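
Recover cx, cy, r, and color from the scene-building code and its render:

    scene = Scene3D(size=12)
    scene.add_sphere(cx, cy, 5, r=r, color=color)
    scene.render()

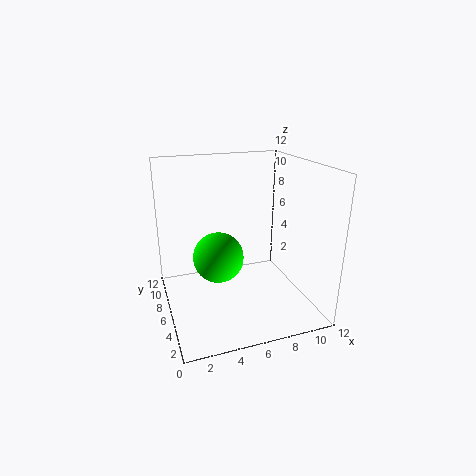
cx = 4; cy = 5; r = 2; color = 'lime'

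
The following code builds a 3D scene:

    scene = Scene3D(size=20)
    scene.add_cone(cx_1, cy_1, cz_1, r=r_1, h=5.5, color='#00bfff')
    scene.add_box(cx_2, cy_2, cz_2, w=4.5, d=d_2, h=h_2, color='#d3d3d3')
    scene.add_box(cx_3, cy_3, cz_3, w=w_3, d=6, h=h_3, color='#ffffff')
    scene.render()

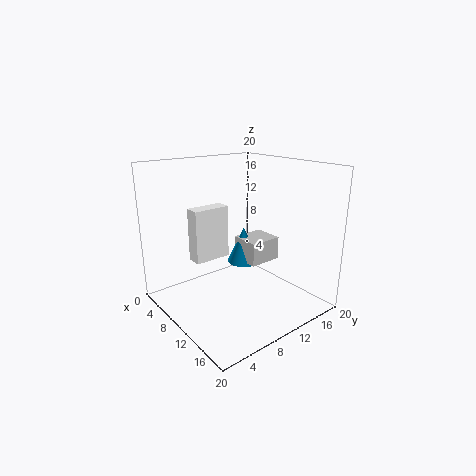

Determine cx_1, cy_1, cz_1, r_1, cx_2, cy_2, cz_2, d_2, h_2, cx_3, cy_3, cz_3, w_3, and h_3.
cx_1 = 7, cy_1 = 13.5, cz_1 = 4.5, r_1 = 2.5, cx_2 = 6, cy_2 = 12.5, cz_2 = 5, d_2 = 5, h_2 = 3.5, cx_3 = 0.5, cy_3 = 7.5, cz_3 = 4, w_3 = 2.5, h_3 = 8.5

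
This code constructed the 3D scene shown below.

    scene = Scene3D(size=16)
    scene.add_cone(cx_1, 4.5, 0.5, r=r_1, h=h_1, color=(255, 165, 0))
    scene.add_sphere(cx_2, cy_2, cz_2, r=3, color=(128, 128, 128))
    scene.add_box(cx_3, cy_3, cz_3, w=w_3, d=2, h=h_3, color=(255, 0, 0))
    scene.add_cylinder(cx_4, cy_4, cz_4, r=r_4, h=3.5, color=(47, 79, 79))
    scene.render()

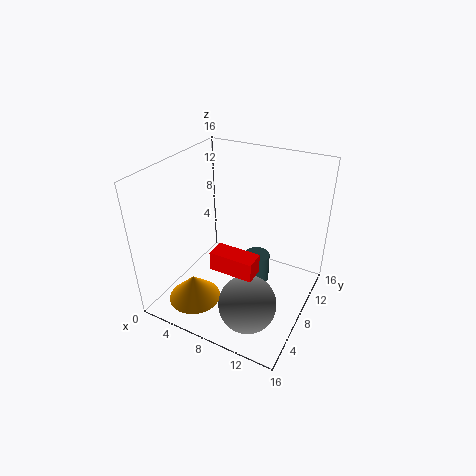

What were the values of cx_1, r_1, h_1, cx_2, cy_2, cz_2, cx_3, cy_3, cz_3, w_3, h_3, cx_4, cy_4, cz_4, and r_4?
cx_1 = 4, r_1 = 3, h_1 = 3, cx_2 = 11.5, cy_2 = 3.5, cz_2 = 3.5, cx_3 = 7.5, cy_3 = 3, cz_3 = 7, w_3 = 4.5, h_3 = 2, cx_4 = 9.5, cy_4 = 10, cz_4 = 1.5, r_4 = 1.5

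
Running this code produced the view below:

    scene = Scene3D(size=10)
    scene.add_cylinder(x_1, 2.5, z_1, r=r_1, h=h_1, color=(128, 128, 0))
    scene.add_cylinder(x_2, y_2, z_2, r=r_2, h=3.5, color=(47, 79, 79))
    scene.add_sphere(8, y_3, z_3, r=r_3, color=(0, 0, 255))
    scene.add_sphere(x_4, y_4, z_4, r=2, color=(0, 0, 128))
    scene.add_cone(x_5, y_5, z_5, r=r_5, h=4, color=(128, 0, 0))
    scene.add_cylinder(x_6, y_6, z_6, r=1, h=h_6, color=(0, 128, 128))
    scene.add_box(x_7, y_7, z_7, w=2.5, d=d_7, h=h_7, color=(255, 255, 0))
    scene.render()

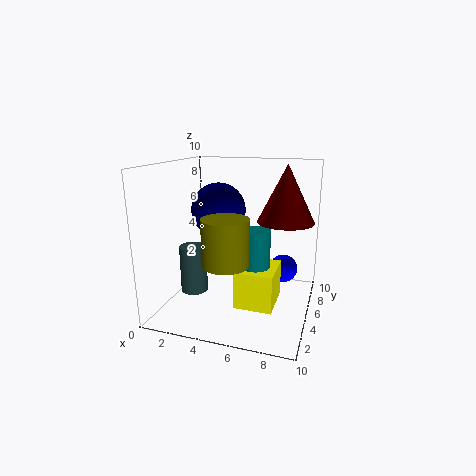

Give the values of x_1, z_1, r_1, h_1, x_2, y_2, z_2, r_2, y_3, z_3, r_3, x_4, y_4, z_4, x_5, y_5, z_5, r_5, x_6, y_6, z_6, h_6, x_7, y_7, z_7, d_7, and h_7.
x_1 = 5; z_1 = 4; r_1 = 1.5; h_1 = 3; x_2 = 1.5; y_2 = 5; z_2 = 0.5; r_2 = 1; y_3 = 6.5; z_3 = 2.5; r_3 = 1; x_4 = 3; y_4 = 6.5; z_4 = 6.5; x_5 = 8; y_5 = 6.5; z_5 = 6; r_5 = 2; x_6 = 6.5; y_6 = 4; z_6 = 2.5; h_6 = 3.5; x_7 = 5.5; y_7 = 2.5; z_7 = 1; d_7 = 3; h_7 = 2.5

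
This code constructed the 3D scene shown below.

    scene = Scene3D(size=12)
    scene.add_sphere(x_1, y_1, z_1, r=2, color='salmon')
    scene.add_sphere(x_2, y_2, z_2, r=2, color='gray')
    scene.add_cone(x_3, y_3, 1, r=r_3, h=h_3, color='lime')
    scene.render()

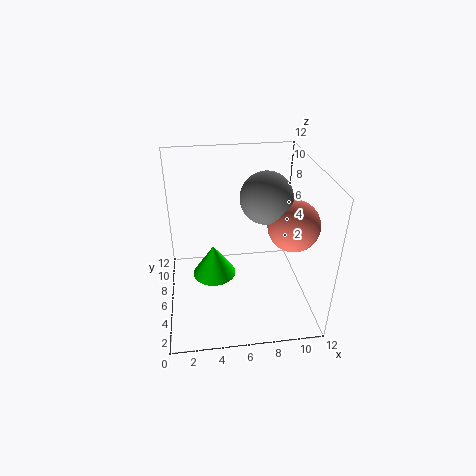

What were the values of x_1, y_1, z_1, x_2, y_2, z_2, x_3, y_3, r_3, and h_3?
x_1 = 10, y_1 = 4, z_1 = 8, x_2 = 8, y_2 = 5, z_2 = 10, x_3 = 4, y_3 = 8, r_3 = 2, h_3 = 3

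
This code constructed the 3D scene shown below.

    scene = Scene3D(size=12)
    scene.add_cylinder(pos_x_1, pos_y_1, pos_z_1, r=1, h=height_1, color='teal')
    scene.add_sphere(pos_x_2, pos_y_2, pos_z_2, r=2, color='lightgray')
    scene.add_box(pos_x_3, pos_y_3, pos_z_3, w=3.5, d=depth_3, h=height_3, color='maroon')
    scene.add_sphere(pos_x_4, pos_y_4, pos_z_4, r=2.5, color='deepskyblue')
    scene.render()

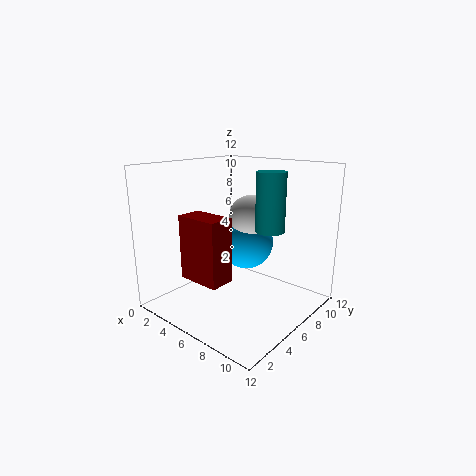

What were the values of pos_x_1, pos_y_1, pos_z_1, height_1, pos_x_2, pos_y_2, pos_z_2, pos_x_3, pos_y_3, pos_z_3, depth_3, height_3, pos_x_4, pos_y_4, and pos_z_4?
pos_x_1 = 10.5, pos_y_1 = 4, pos_z_1 = 8, height_1 = 4, pos_x_2 = 5, pos_y_2 = 9, pos_z_2 = 7, pos_x_3 = 4, pos_y_3 = 1.5, pos_z_3 = 3.5, depth_3 = 2, height_3 = 5, pos_x_4 = 4.5, pos_y_4 = 9, pos_z_4 = 4.5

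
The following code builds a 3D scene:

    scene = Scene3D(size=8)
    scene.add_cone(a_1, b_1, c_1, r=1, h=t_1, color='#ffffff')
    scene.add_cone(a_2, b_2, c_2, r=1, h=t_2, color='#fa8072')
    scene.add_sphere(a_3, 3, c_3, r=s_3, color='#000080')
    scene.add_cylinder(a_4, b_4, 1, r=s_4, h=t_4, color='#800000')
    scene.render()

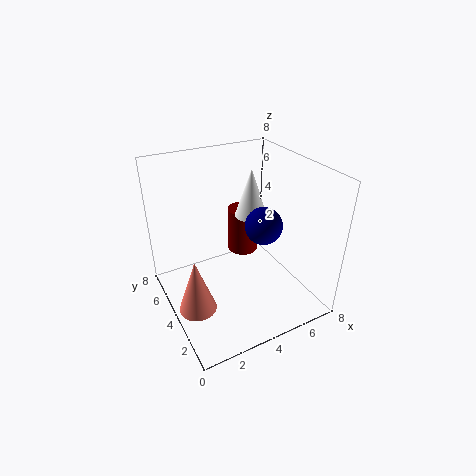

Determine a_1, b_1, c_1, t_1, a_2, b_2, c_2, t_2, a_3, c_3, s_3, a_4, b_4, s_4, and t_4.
a_1 = 6; b_1 = 6; c_1 = 4; t_1 = 3; a_2 = 1; b_2 = 3; c_2 = 1; t_2 = 3; a_3 = 5; c_3 = 5; s_3 = 1; a_4 = 6; b_4 = 7; s_4 = 1; t_4 = 3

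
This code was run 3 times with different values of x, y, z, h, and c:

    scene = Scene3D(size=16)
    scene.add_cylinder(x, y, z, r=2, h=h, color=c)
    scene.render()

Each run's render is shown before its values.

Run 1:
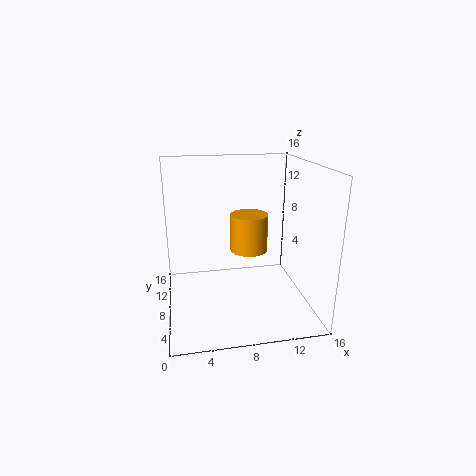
x = 9; y = 7; z = 7; h = 4; c = 'orange'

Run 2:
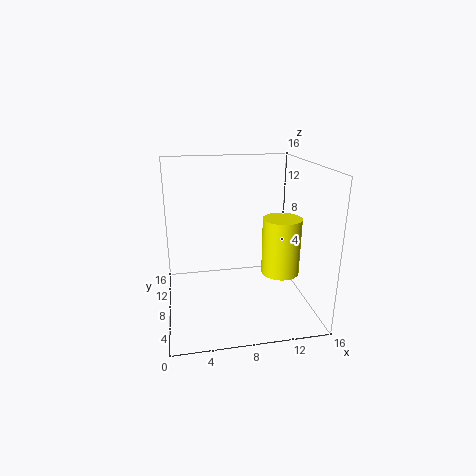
x = 12; y = 5; z = 5; h = 6; c = 'yellow'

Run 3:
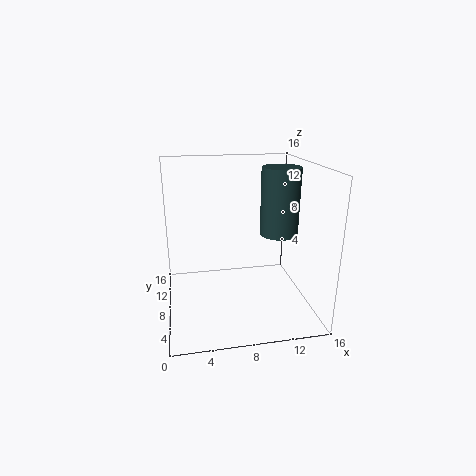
x = 12; y = 6; z = 9; h = 7; c = 'darkslategray'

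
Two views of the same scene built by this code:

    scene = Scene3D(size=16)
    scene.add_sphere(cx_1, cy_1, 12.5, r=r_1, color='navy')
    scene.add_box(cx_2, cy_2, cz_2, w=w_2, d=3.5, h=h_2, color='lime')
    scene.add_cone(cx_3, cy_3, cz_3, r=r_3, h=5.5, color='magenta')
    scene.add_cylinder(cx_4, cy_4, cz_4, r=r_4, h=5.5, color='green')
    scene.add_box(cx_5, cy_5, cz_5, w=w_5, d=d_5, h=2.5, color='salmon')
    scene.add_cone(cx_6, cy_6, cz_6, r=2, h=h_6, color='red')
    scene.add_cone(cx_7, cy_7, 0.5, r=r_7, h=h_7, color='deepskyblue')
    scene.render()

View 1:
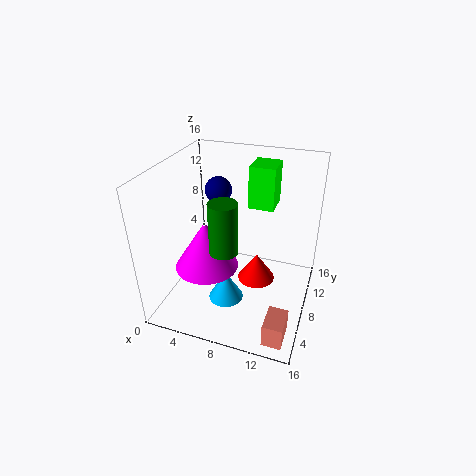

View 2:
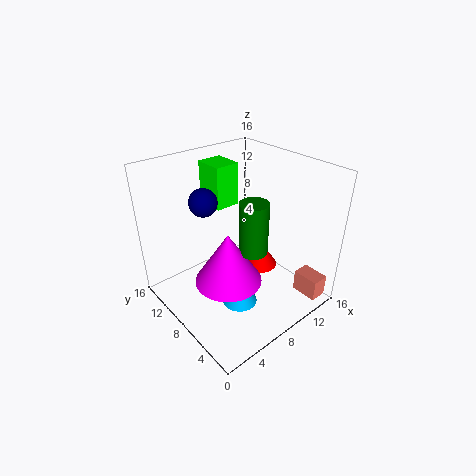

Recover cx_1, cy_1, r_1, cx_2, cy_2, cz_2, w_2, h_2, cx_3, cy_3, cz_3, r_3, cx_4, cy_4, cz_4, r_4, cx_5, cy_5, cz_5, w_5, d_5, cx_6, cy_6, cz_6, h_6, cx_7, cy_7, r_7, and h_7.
cx_1 = 5, cy_1 = 10, r_1 = 1.5, cx_2 = 8, cy_2 = 11.5, cz_2 = 10, w_2 = 3, h_2 = 5, cx_3 = 5, cy_3 = 6, cz_3 = 5, r_3 = 3.5, cx_4 = 7.5, cy_4 = 5, cz_4 = 8, r_4 = 1.5, cx_5 = 13, cy_5 = 0.5, cz_5 = 1, w_5 = 2, d_5 = 3, cx_6 = 10.5, cy_6 = 7, cz_6 = 4, h_6 = 3, cx_7 = 7, cy_7 = 6.5, r_7 = 2, h_7 = 3.5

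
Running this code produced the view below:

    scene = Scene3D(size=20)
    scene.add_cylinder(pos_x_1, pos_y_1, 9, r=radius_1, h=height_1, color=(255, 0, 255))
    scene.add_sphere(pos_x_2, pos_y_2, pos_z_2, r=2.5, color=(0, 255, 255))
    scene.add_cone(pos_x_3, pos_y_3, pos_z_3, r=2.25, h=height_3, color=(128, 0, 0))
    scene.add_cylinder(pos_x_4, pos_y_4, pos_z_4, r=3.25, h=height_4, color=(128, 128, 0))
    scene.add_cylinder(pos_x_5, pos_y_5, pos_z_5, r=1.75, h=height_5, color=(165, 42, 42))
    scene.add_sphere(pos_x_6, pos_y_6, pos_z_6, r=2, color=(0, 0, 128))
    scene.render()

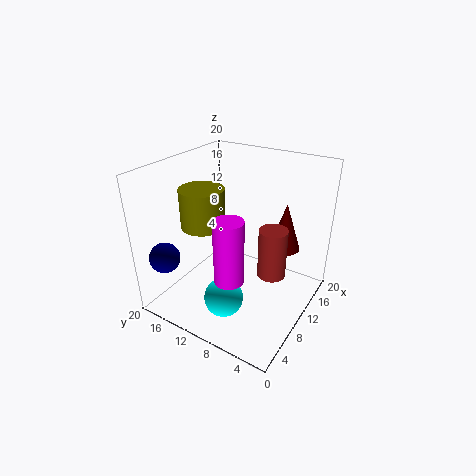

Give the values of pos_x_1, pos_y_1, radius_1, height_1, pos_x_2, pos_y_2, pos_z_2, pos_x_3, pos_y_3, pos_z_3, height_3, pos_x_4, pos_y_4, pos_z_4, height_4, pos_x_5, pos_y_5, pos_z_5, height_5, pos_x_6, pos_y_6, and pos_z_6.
pos_x_1 = 2.5; pos_y_1 = 6.5; radius_1 = 1.75; height_1 = 7.75; pos_x_2 = 3.75; pos_y_2 = 8.25; pos_z_2 = 4.75; pos_x_3 = 15.25; pos_y_3 = 5.25; pos_z_3 = 7.25; height_3 = 7; pos_x_4 = 10; pos_y_4 = 16; pos_z_4 = 10.25; height_4 = 5.75; pos_x_5 = 7.5; pos_y_5 = 3.5; pos_z_5 = 8; height_5 = 6.25; pos_x_6 = 2; pos_y_6 = 16.25; pos_z_6 = 9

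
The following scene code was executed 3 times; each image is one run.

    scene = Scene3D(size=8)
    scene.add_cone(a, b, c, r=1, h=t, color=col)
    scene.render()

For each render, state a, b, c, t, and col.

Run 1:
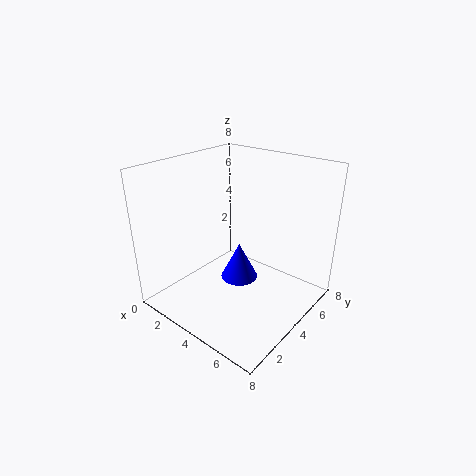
a = 4.5
b = 3.5
c = 2
t = 2
col = 'blue'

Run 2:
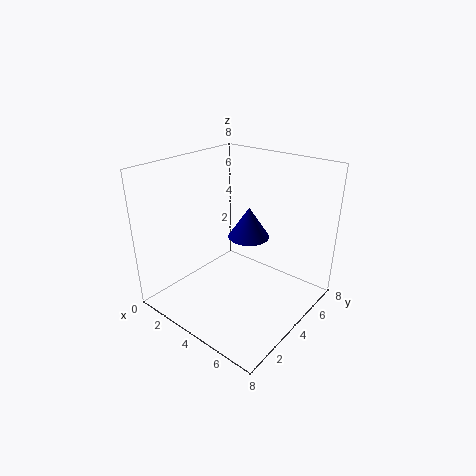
a = 5.5
b = 3
c = 5
t = 1.5
col = 'navy'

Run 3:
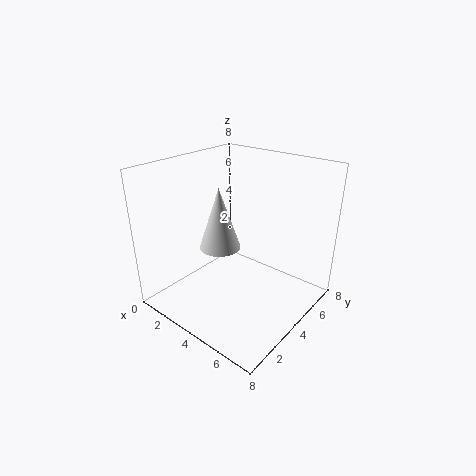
a = 4.5
b = 2
c = 4.5
t = 3
col = 'lightgray'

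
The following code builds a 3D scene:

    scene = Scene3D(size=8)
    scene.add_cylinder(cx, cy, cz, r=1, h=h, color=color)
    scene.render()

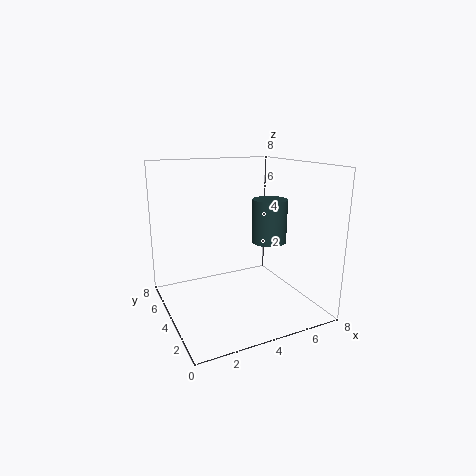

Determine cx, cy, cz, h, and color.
cx = 6
cy = 4
cz = 3.5
h = 2.5
color = 'darkslategray'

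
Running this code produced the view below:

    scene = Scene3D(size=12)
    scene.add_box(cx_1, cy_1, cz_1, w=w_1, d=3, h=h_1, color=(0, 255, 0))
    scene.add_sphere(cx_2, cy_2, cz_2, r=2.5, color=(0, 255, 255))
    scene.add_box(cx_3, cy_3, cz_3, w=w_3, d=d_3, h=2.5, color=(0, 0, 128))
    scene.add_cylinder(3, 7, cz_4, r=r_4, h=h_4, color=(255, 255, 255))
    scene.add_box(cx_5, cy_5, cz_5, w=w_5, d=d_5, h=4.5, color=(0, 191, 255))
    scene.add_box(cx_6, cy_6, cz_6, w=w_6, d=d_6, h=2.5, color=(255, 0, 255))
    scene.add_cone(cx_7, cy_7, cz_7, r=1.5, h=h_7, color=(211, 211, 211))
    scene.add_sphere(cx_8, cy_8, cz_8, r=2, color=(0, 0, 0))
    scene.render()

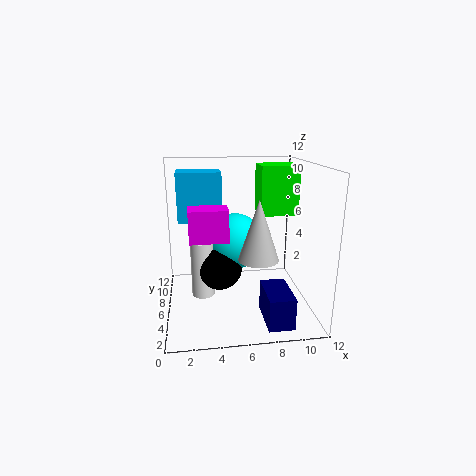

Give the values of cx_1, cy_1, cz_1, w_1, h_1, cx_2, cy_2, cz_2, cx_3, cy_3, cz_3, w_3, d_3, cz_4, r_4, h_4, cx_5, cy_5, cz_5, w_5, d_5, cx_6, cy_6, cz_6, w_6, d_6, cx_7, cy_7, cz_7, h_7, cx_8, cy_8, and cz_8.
cx_1 = 8.5; cy_1 = 8.5; cz_1 = 7; w_1 = 3.5; h_1 = 4.5; cx_2 = 6; cy_2 = 8; cz_2 = 5; cx_3 = 7.5; cy_3 = 0.5; cz_3 = 0.5; w_3 = 2; d_3 = 3.5; cz_4 = 0.5; r_4 = 1; h_4 = 5; cx_5 = 1; cy_5 = 9; cz_5 = 6.5; w_5 = 4; d_5 = 2.5; cx_6 = 2; cy_6 = 3.5; cz_6 = 6.5; w_6 = 3; d_6 = 2; cx_7 = 7; cy_7 = 2.5; cz_7 = 5.5; h_7 = 4.5; cx_8 = 4.5; cy_8 = 7; cz_8 = 3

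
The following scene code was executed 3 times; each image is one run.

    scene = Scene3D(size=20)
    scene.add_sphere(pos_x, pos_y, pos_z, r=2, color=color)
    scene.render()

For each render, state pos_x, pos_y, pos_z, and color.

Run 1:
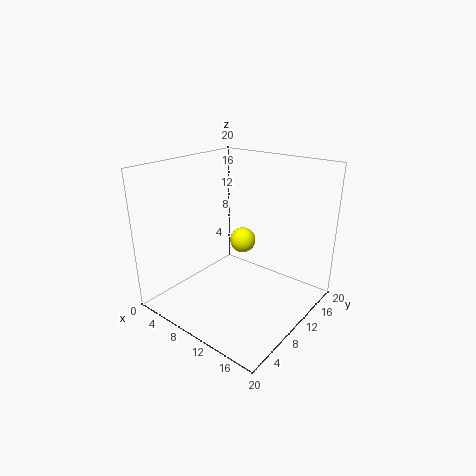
pos_x = 7, pos_y = 15, pos_z = 7, color = 'yellow'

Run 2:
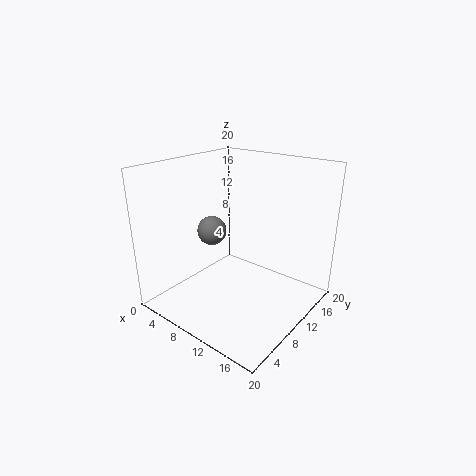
pos_x = 7, pos_y = 8, pos_z = 11, color = 'gray'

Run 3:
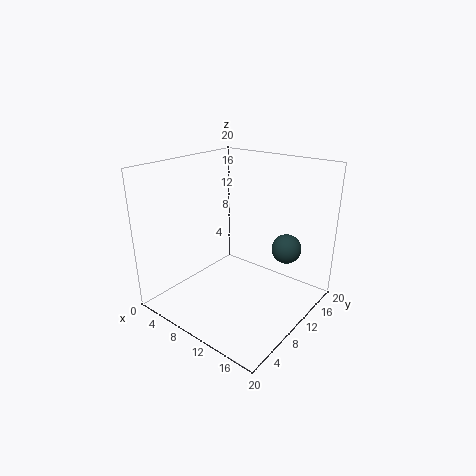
pos_x = 16, pos_y = 13, pos_z = 9, color = 'darkslategray'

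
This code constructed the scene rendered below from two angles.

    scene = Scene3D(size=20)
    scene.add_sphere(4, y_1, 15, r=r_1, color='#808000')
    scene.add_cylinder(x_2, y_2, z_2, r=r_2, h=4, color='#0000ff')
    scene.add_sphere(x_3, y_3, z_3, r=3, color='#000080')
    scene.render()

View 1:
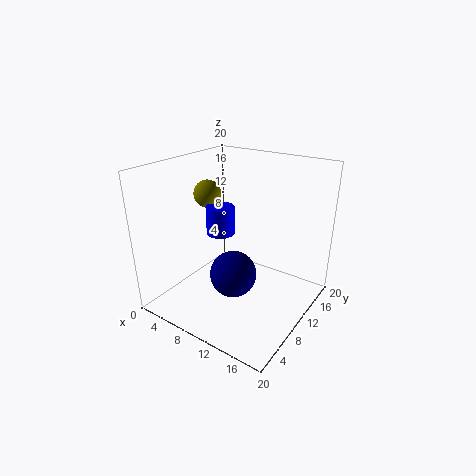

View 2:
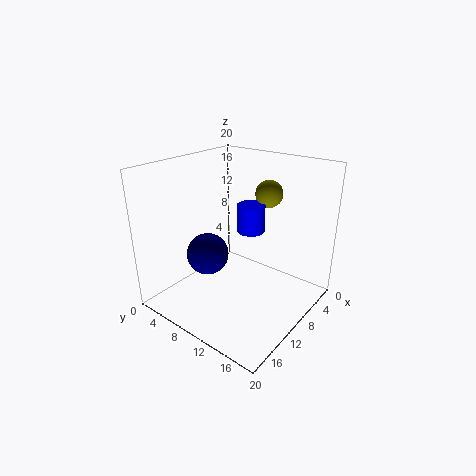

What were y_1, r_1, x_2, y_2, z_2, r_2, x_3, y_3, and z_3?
y_1 = 11, r_1 = 2, x_2 = 7, y_2 = 10, z_2 = 10, r_2 = 2, x_3 = 12, y_3 = 6, z_3 = 7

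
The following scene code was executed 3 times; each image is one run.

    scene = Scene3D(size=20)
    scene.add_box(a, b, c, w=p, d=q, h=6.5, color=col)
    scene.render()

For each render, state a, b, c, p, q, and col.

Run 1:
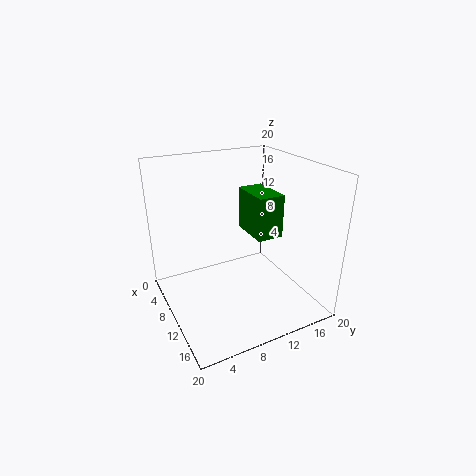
a = 3.5; b = 13.5; c = 8.5; p = 6.5; q = 4; col = 'green'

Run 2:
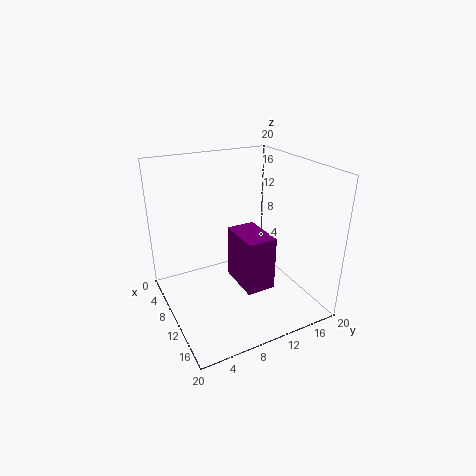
a = 13; b = 7; c = 7; p = 5.5; q = 3.5; col = 'purple'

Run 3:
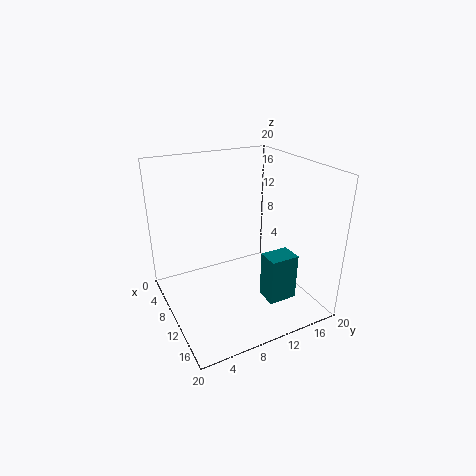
a = 13; b = 12; c = 2; p = 3; q = 4; col = 'teal'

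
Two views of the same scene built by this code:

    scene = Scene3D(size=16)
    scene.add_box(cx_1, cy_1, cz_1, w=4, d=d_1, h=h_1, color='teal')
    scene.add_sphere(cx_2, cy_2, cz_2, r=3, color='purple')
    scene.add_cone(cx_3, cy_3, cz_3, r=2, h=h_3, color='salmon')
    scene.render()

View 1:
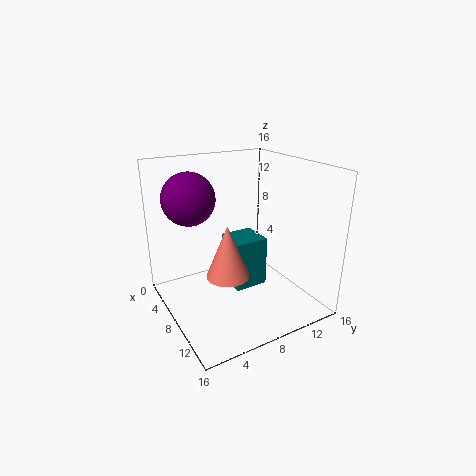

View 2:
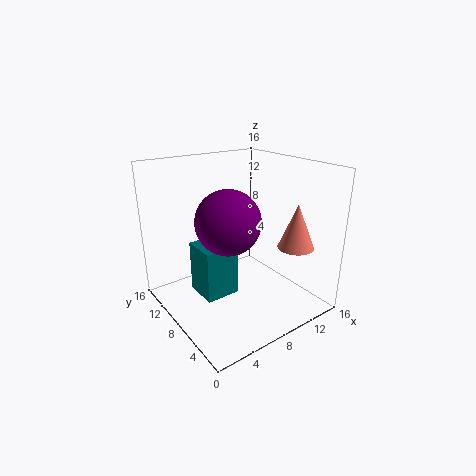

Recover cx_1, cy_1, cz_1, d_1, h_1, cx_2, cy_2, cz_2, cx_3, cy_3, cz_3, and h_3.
cx_1 = 4; cy_1 = 8; cz_1 = 1; d_1 = 4; h_1 = 6; cx_2 = 4; cy_2 = 4; cz_2 = 12; cx_3 = 13; cy_3 = 4; cz_3 = 7; h_3 = 5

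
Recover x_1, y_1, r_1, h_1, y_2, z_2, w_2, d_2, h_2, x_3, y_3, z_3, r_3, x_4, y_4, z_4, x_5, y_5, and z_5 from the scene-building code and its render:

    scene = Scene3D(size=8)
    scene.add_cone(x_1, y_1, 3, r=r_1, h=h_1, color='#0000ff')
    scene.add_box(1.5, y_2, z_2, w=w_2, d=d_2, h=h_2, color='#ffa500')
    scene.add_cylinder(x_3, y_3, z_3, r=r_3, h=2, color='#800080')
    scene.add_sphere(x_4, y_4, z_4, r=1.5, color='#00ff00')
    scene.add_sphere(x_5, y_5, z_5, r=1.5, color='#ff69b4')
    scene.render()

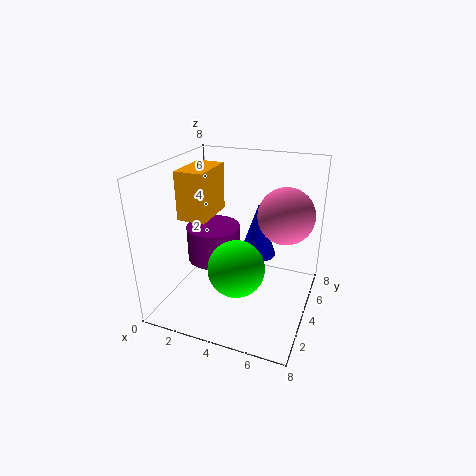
x_1 = 5, y_1 = 4.5, r_1 = 1, h_1 = 3, y_2 = 2, z_2 = 5.5, w_2 = 1.5, d_2 = 2.5, h_2 = 2.5, x_3 = 2.5, y_3 = 4, z_3 = 2.5, r_3 = 1.5, x_4 = 4.5, y_4 = 2.5, z_4 = 3, x_5 = 6.5, y_5 = 4.5, z_5 = 5.5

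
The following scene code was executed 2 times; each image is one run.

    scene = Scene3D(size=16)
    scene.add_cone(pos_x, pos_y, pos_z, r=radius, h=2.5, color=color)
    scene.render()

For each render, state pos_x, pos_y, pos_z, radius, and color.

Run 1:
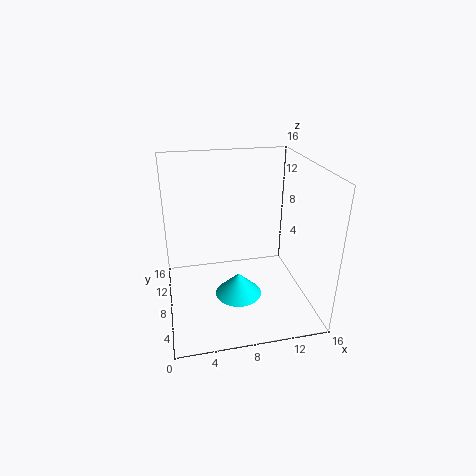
pos_x = 7.5
pos_y = 5.5
pos_z = 2.5
radius = 2.5
color = 'cyan'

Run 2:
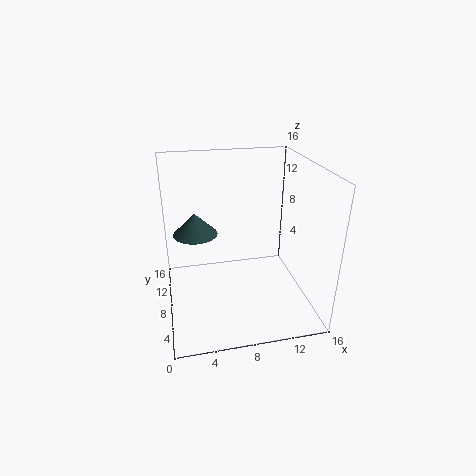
pos_x = 3.5
pos_y = 10
pos_z = 8
radius = 2.5
color = 'darkslategray'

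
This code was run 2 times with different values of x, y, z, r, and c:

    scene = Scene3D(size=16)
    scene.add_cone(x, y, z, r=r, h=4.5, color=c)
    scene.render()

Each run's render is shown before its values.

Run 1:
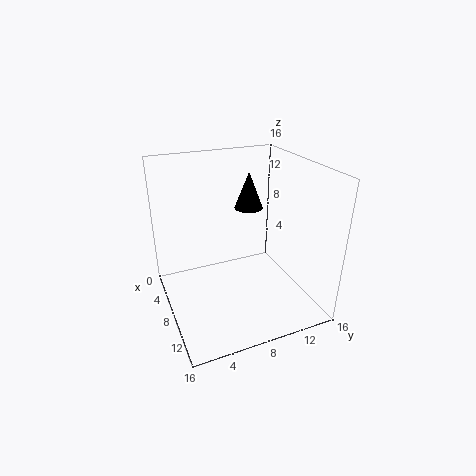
x = 3.75; y = 11.25; z = 9.5; r = 1.75; c = 'black'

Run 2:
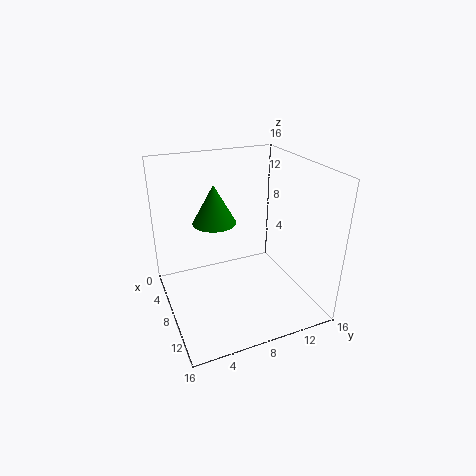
x = 5.25; y = 6.25; z = 9; r = 2.5; c = 'green'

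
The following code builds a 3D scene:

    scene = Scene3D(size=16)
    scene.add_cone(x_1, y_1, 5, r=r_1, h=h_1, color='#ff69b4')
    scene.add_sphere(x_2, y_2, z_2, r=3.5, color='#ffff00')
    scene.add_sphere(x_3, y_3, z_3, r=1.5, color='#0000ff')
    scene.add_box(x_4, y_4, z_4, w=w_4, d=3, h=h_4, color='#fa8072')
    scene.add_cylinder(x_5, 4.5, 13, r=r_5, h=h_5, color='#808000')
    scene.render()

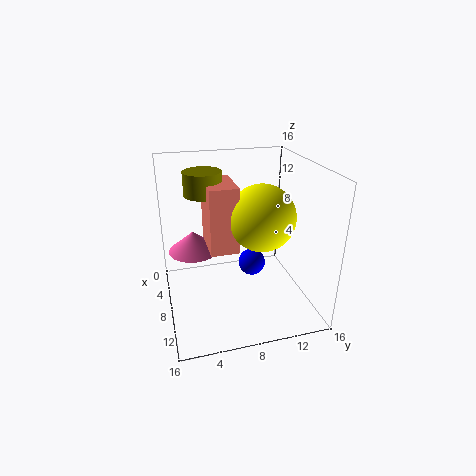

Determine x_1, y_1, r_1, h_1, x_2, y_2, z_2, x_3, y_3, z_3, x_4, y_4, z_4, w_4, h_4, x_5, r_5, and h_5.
x_1 = 4
y_1 = 3.5
r_1 = 3
h_1 = 2.5
x_2 = 10
y_2 = 10
z_2 = 11
x_3 = 8.5
y_3 = 9.5
z_3 = 5
x_4 = 5.5
y_4 = 4.5
z_4 = 7.5
w_4 = 5
h_4 = 7
x_5 = 7
r_5 = 2
h_5 = 2.5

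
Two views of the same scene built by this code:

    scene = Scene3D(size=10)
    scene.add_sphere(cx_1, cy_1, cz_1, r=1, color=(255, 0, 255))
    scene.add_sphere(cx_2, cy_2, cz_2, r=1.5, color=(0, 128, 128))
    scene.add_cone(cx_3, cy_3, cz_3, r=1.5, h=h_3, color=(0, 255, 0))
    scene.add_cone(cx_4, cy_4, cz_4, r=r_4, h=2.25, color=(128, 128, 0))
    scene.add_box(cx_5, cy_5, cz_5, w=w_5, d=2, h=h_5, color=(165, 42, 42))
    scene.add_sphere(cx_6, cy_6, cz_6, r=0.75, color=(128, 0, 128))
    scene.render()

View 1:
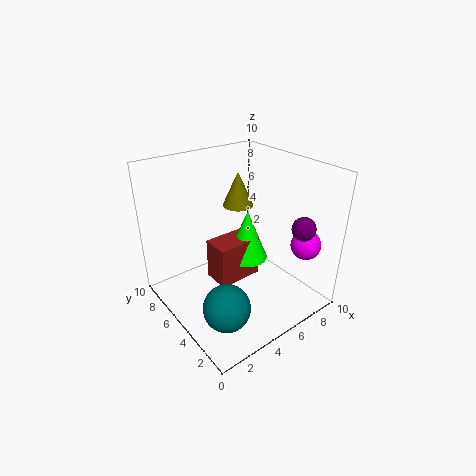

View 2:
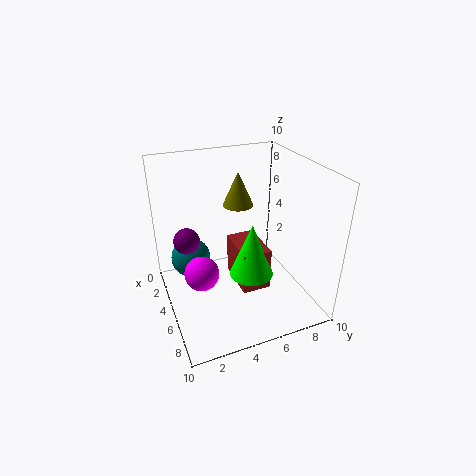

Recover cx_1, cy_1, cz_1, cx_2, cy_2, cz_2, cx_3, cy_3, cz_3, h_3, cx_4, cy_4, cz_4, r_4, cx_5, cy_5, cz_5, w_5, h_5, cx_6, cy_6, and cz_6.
cx_1 = 8, cy_1 = 1.5, cz_1 = 5, cx_2 = 2, cy_2 = 2.25, cz_2 = 2.25, cx_3 = 6.25, cy_3 = 5.5, cz_3 = 2.75, h_3 = 3.75, cx_4 = 5, cy_4 = 5, cz_4 = 7.5, r_4 = 1, cx_5 = 3.5, cy_5 = 4.75, cz_5 = 1.5, w_5 = 3.25, h_5 = 3, cx_6 = 7, cy_6 = 1, cz_6 = 6.75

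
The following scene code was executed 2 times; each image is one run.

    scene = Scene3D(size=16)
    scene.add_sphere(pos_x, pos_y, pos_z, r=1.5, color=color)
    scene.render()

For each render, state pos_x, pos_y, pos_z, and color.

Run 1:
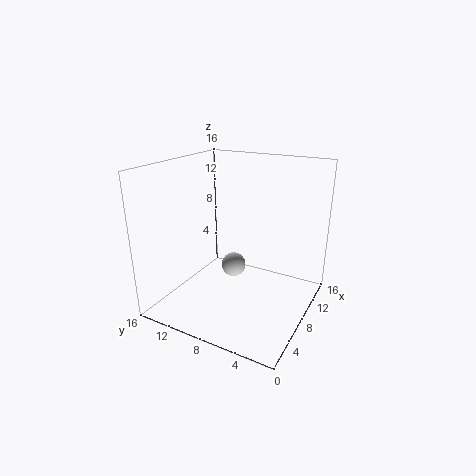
pos_x = 10.5, pos_y = 10, pos_z = 3, color = 'lightgray'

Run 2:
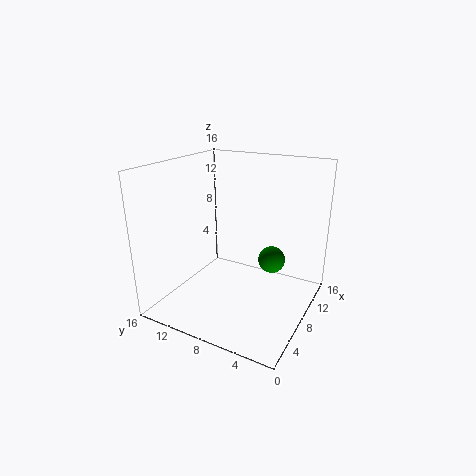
pos_x = 9.5, pos_y = 4.5, pos_z = 5.5, color = 'green'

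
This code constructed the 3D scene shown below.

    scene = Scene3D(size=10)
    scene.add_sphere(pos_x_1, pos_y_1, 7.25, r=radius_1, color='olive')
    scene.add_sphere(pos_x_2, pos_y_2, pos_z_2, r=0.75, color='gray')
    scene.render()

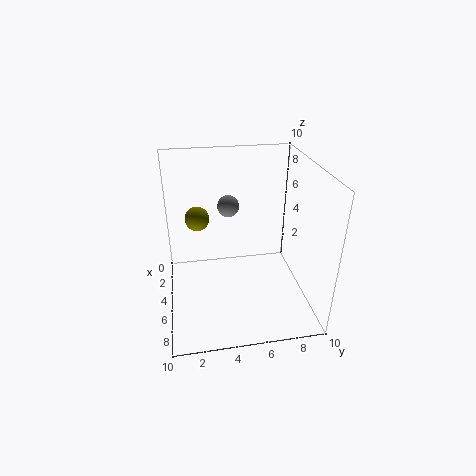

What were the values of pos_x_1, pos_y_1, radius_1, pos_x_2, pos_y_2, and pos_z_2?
pos_x_1 = 6
pos_y_1 = 2.25
radius_1 = 0.75
pos_x_2 = 4
pos_y_2 = 4.5
pos_z_2 = 7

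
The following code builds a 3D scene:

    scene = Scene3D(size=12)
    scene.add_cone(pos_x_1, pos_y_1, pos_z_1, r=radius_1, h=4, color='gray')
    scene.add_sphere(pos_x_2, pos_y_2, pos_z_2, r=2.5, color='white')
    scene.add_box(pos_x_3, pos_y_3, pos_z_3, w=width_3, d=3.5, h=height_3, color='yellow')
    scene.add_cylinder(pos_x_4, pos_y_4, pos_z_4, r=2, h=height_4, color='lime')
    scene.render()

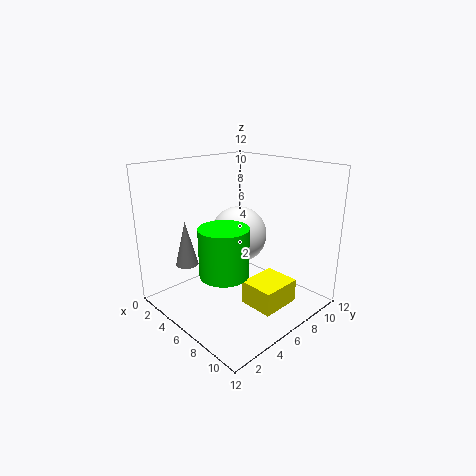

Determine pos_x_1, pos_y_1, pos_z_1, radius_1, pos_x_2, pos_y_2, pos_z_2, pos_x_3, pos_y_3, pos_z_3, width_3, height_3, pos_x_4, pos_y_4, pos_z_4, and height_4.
pos_x_1 = 2
pos_y_1 = 3.5
pos_z_1 = 3
radius_1 = 1
pos_x_2 = 4.5
pos_y_2 = 7.5
pos_z_2 = 5.5
pos_x_3 = 7
pos_y_3 = 5.5
pos_z_3 = 0.5
width_3 = 3
height_3 = 2
pos_x_4 = 6.5
pos_y_4 = 4
pos_z_4 = 3.5
height_4 = 4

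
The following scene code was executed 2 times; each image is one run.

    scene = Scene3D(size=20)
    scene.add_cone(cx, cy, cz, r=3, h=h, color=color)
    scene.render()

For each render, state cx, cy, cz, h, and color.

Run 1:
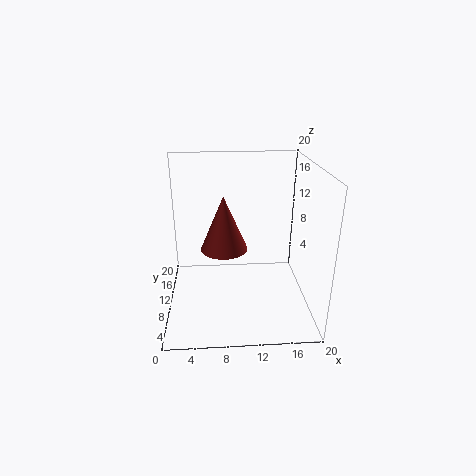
cx = 8, cy = 7, cz = 10, h = 7, color = 'brown'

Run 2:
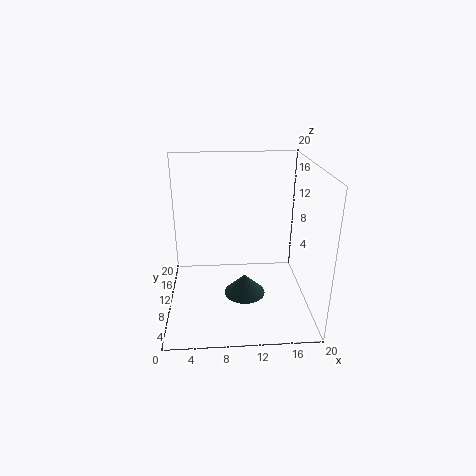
cx = 11, cy = 10, cz = 1, h = 3, color = 'darkslategray'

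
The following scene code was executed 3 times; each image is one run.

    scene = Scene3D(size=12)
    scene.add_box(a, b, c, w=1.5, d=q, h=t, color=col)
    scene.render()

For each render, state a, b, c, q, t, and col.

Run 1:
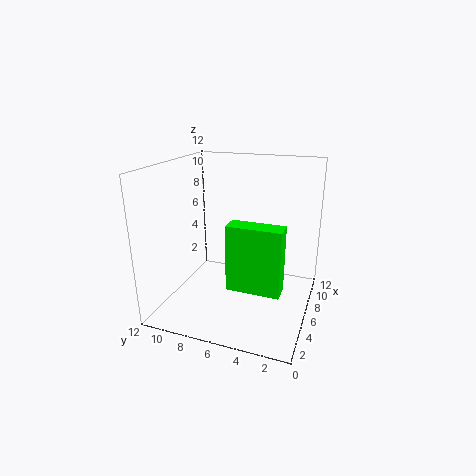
a = 2
b = 1.5
c = 3.5
q = 4
t = 5
col = 'lime'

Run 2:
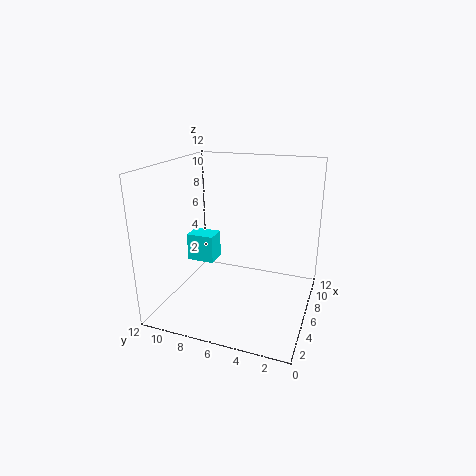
a = 2
b = 6.5
c = 5.5
q = 2
t = 2
col = 'cyan'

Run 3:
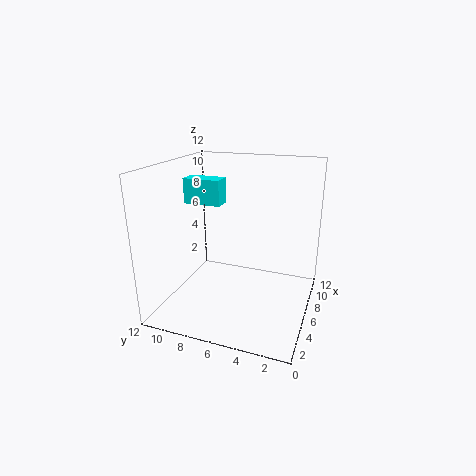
a = 4.5
b = 7
c = 9
q = 3
t = 2
col = 'cyan'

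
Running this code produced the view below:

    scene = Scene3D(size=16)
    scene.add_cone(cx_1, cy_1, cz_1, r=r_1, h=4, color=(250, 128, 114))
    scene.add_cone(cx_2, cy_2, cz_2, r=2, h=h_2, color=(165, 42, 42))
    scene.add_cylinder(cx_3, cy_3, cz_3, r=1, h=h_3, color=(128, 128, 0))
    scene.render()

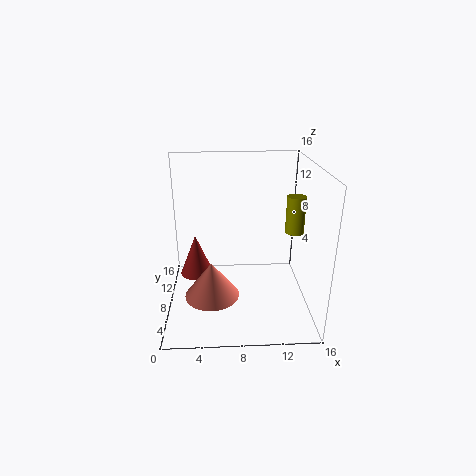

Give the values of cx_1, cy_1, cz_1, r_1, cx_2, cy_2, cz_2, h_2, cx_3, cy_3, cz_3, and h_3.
cx_1 = 5, cy_1 = 6, cz_1 = 2, r_1 = 3, cx_2 = 3, cy_2 = 11, cz_2 = 2, h_2 = 5, cx_3 = 14, cy_3 = 7, cz_3 = 9, h_3 = 4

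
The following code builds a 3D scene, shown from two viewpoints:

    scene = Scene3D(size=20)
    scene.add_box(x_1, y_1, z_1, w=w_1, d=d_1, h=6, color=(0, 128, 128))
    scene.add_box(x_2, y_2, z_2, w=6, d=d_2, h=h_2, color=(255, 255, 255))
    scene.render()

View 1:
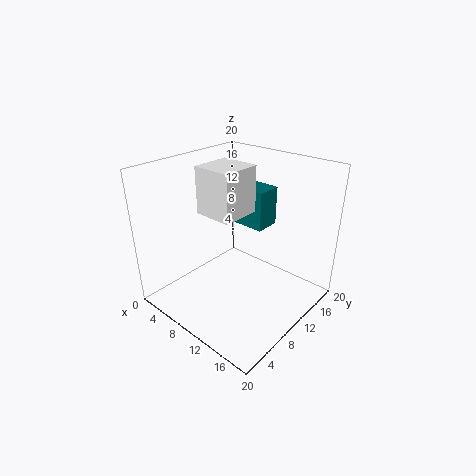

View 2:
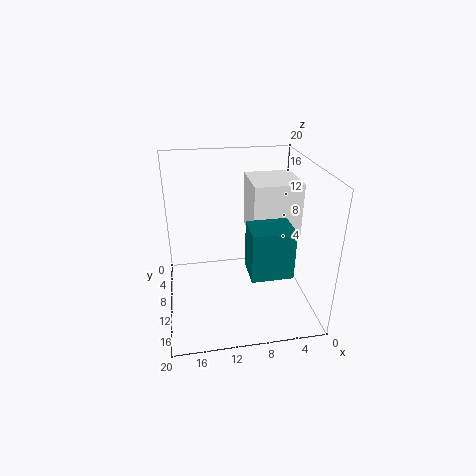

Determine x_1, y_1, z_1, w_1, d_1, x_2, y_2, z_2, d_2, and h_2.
x_1 = 5, y_1 = 15, z_1 = 9, w_1 = 5, d_1 = 4, x_2 = 3, y_2 = 9, z_2 = 12, d_2 = 6, h_2 = 7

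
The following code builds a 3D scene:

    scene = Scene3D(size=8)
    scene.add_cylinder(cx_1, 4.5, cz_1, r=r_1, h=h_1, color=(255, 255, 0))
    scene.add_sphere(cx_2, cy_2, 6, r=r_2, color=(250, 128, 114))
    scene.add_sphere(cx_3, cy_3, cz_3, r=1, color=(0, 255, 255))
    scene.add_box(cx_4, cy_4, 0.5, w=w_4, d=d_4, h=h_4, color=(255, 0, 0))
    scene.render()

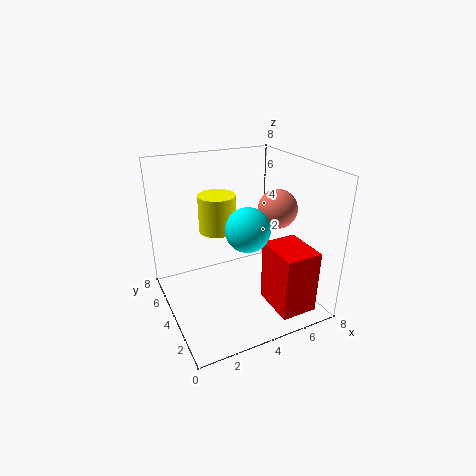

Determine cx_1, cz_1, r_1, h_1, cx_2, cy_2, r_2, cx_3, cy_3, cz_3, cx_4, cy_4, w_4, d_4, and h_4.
cx_1 = 3, cz_1 = 4.5, r_1 = 1, h_1 = 2, cx_2 = 5.5, cy_2 = 2.5, r_2 = 1, cx_3 = 3, cy_3 = 1, cz_3 = 6, cx_4 = 5, cy_4 = 0.5, w_4 = 2, d_4 = 2.5, h_4 = 3.5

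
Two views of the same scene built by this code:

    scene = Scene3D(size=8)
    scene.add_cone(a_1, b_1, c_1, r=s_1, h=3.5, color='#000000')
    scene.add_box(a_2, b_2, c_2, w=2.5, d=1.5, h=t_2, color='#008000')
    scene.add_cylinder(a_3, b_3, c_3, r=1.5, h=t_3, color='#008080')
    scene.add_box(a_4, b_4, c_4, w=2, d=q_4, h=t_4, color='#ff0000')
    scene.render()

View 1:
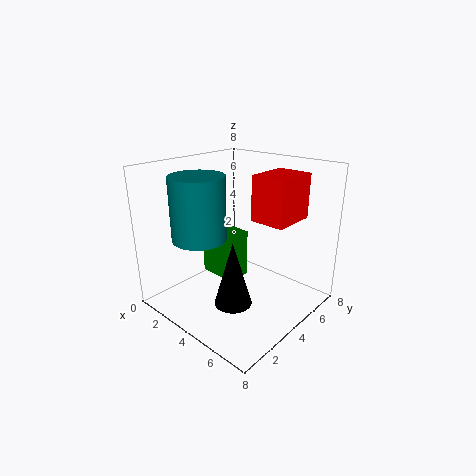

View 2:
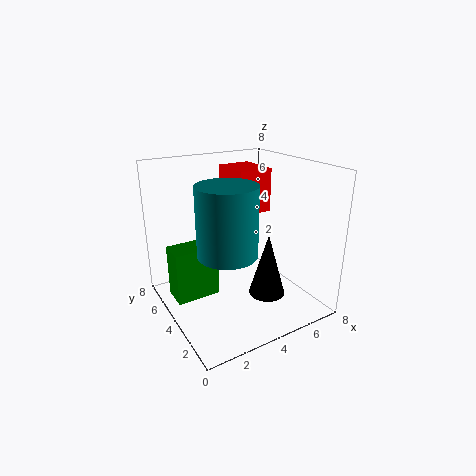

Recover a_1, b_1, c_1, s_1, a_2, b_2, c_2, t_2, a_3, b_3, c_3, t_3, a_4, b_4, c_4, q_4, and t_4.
a_1 = 5; b_1 = 2.5; c_1 = 1; s_1 = 1; a_2 = 0.5; b_2 = 4.5; c_2 = 0.5; t_2 = 3; a_3 = 2.5; b_3 = 2.5; c_3 = 4; t_3 = 3.5; a_4 = 4.5; b_4 = 4.5; c_4 = 5; q_4 = 2.5; t_4 = 2.5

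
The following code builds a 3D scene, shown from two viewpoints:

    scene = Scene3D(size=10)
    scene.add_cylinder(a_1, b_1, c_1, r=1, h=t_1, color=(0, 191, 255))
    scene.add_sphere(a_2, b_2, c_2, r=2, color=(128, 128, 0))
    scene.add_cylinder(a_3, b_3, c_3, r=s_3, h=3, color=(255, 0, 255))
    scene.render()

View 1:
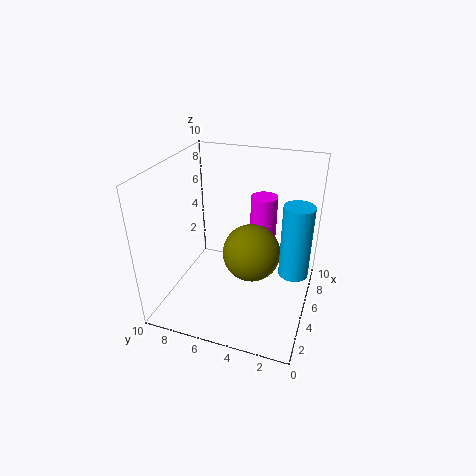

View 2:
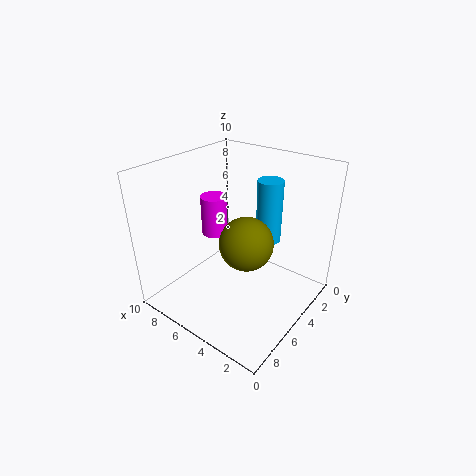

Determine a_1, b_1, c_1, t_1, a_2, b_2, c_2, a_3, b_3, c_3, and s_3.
a_1 = 5, b_1 = 1, c_1 = 3, t_1 = 5, a_2 = 5, b_2 = 4, c_2 = 4, a_3 = 8, b_3 = 4, c_3 = 4, s_3 = 1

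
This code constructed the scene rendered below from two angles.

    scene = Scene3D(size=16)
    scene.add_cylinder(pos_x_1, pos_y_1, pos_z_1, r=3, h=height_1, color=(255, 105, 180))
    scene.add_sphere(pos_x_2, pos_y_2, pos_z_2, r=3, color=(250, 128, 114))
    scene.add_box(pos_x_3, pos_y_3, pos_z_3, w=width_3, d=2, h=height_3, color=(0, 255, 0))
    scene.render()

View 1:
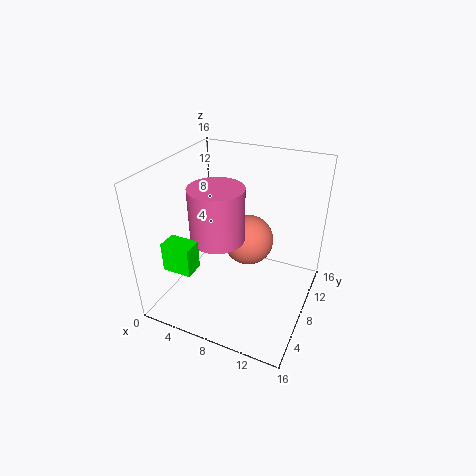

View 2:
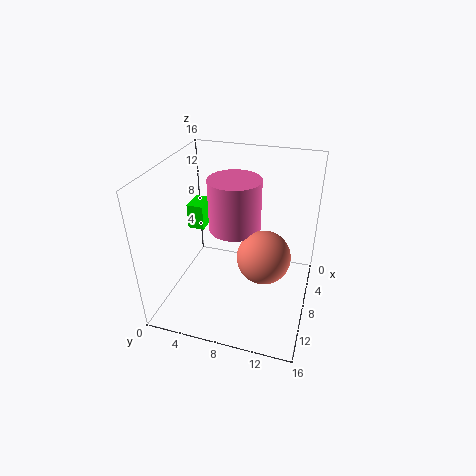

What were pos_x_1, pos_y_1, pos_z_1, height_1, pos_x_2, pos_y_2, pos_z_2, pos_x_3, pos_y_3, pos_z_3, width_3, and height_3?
pos_x_1 = 6; pos_y_1 = 7; pos_z_1 = 8; height_1 = 6; pos_x_2 = 8; pos_y_2 = 11; pos_z_2 = 6; pos_x_3 = 3; pos_y_3 = 1; pos_z_3 = 7; width_3 = 3; height_3 = 3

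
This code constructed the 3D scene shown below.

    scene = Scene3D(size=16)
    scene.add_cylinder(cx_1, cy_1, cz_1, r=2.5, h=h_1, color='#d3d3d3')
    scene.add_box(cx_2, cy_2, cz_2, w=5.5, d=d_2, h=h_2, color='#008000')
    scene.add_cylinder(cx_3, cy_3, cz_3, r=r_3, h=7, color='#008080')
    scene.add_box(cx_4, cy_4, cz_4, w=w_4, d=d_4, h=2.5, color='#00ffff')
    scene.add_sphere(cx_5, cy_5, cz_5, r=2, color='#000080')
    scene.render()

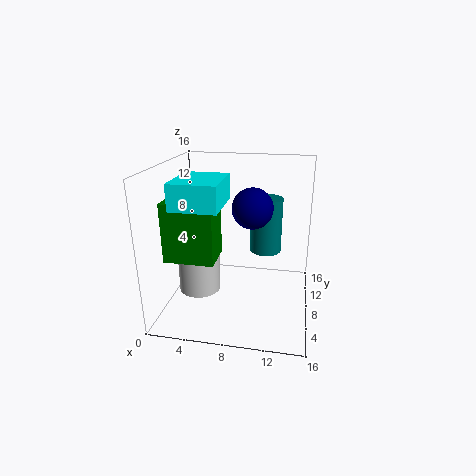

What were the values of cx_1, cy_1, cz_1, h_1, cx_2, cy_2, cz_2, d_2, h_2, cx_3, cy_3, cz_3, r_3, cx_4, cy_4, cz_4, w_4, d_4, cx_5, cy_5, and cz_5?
cx_1 = 3
cy_1 = 9
cz_1 = 0.5
h_1 = 6
cx_2 = 0.5
cy_2 = 4.5
cz_2 = 6
d_2 = 4
h_2 = 6.5
cx_3 = 10.5
cy_3 = 14
cz_3 = 4
r_3 = 2
cx_4 = 3
cy_4 = 1
cz_4 = 13
w_4 = 4.5
d_4 = 5.5
cx_5 = 10
cy_5 = 5
cz_5 = 12.5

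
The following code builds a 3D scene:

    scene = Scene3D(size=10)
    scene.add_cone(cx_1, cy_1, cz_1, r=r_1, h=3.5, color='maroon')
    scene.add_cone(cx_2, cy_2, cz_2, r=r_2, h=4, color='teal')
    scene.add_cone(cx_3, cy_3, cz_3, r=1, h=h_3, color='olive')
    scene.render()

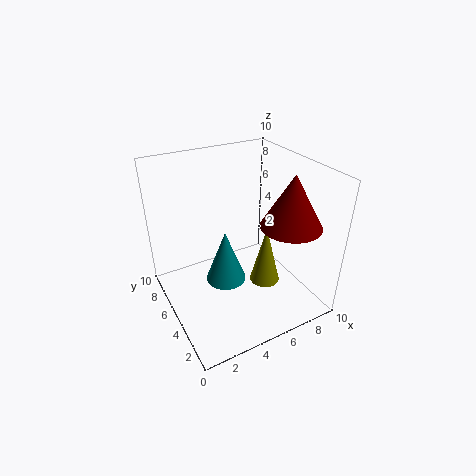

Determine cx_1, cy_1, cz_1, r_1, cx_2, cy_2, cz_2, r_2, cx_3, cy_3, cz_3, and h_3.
cx_1 = 7.5; cy_1 = 2.5; cz_1 = 6.5; r_1 = 2; cx_2 = 4.5; cy_2 = 6; cz_2 = 1; r_2 = 1.5; cx_3 = 6; cy_3 = 3; cz_3 = 2.5; h_3 = 4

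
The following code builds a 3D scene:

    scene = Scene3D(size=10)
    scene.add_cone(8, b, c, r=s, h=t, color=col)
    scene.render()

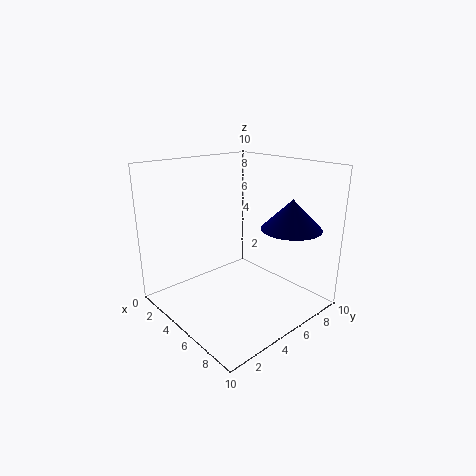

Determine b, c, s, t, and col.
b = 7
c = 6
s = 2
t = 2
col = 'navy'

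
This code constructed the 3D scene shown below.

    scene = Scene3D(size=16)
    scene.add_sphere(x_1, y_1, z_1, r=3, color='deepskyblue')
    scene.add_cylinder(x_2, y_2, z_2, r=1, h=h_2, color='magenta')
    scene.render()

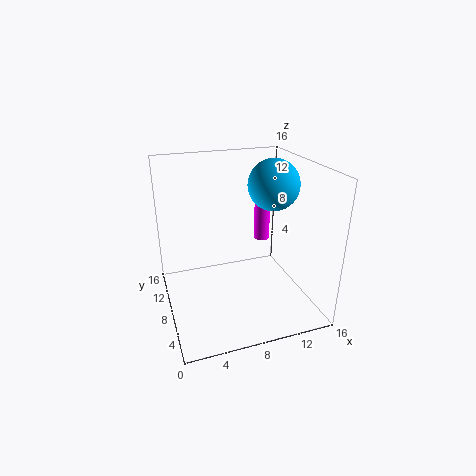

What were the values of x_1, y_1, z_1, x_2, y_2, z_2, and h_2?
x_1 = 13
y_1 = 10
z_1 = 13
x_2 = 13
y_2 = 13
z_2 = 5
h_2 = 8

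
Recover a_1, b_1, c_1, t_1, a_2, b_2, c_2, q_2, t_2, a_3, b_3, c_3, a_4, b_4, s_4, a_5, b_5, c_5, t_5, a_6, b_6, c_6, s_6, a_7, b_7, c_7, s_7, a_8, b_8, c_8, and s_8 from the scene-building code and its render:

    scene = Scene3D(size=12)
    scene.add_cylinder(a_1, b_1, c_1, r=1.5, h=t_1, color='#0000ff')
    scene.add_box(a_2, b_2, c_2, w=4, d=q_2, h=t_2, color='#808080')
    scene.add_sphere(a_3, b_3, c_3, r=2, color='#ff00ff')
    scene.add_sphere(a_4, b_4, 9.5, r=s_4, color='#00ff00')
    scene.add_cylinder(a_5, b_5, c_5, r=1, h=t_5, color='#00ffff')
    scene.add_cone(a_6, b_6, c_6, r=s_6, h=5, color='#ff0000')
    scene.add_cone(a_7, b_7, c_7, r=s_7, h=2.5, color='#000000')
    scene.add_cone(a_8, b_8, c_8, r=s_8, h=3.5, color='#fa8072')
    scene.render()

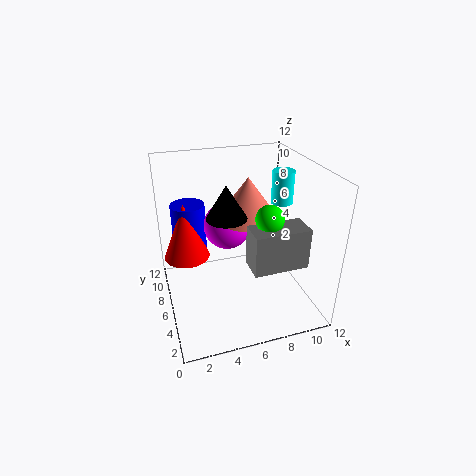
a_1 = 2.5; b_1 = 9.5; c_1 = 3; t_1 = 5; a_2 = 5.5; b_2 = 0.5; c_2 = 6; q_2 = 2; t_2 = 3; a_3 = 5.5; b_3 = 7.5; c_3 = 6.5; a_4 = 7; b_4 = 2; s_4 = 1; a_5 = 11; b_5 = 8.5; c_5 = 7.5; t_5 = 3; a_6 = 2; b_6 = 8.5; c_6 = 3.5; s_6 = 2; a_7 = 4.5; b_7 = 4; c_7 = 9; s_7 = 1.5; a_8 = 7; b_8 = 6.5; c_8 = 7.5; s_8 = 2.5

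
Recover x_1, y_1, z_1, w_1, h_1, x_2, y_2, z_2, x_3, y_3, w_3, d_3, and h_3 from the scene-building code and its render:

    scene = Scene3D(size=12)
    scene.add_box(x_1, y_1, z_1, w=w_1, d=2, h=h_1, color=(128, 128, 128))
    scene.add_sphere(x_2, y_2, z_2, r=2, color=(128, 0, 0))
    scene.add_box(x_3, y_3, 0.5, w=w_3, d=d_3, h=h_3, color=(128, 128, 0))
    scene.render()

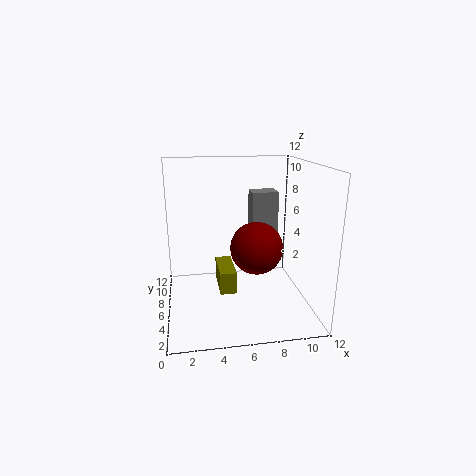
x_1 = 8
y_1 = 9.5
z_1 = 4
w_1 = 2.5
h_1 = 5
x_2 = 7
y_2 = 3.5
z_2 = 6
x_3 = 4.5
y_3 = 6.5
w_3 = 1.5
d_3 = 4
h_3 = 2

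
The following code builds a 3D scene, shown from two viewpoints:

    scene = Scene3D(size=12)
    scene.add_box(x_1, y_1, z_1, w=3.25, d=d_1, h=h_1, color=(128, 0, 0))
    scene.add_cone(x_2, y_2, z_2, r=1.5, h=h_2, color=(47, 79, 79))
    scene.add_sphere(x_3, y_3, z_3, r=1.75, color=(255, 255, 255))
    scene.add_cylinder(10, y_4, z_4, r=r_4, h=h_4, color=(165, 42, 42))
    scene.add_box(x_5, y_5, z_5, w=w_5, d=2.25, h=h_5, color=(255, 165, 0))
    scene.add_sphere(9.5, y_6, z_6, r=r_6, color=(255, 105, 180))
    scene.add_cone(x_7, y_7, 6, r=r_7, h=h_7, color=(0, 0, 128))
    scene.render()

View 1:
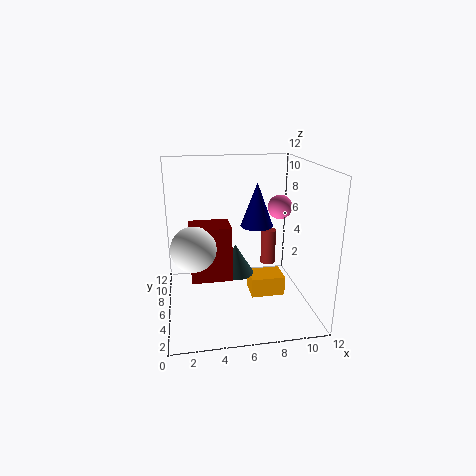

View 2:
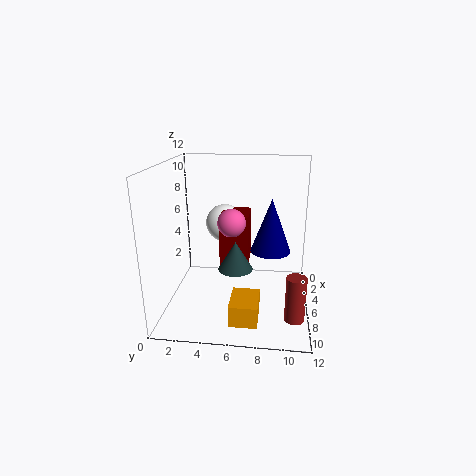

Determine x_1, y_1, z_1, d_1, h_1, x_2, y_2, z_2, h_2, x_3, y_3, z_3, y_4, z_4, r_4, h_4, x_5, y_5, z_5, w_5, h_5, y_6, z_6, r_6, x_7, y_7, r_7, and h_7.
x_1 = 2, y_1 = 4.25, z_1 = 3, d_1 = 2.5, h_1 = 4.5, x_2 = 5.75, y_2 = 5.75, z_2 = 3, h_2 = 2.5, x_3 = 2.25, y_3 = 4.25, z_3 = 6, y_4 = 10.75, z_4 = 1.25, r_4 = 0.75, h_4 = 3.5, x_5 = 7.25, y_5 = 5.75, z_5 = 0.25, w_5 = 3, h_5 = 1.75, y_6 = 6, z_6 = 8.5, r_6 = 1, x_7 = 8.25, y_7 = 8.75, r_7 = 1.5, h_7 = 4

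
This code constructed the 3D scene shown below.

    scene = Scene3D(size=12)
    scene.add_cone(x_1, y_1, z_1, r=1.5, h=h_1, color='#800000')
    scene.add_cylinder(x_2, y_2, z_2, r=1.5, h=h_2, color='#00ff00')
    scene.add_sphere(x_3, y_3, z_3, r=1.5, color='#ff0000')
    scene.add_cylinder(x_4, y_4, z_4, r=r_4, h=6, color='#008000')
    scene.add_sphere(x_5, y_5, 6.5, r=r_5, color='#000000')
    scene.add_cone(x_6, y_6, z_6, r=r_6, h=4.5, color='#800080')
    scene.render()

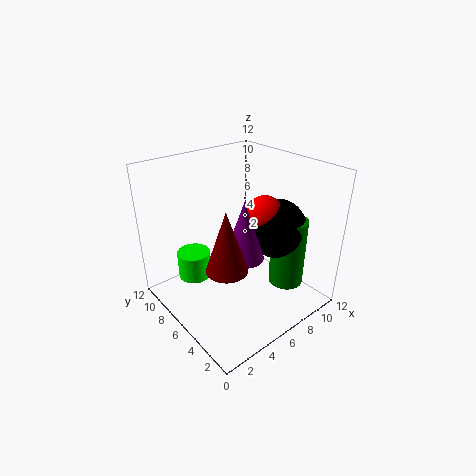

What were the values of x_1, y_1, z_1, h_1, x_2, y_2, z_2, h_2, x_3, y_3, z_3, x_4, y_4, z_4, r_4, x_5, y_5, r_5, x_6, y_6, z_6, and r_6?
x_1 = 2.5
y_1 = 3
z_1 = 6
h_1 = 4.5
x_2 = 4
y_2 = 10
z_2 = 1
h_2 = 2.5
x_3 = 8
y_3 = 5
z_3 = 8
x_4 = 9.5
y_4 = 3.5
z_4 = 1.5
r_4 = 1.5
x_5 = 9
y_5 = 4.5
r_5 = 2.5
x_6 = 4.5
y_6 = 3.5
z_6 = 6
r_6 = 1.5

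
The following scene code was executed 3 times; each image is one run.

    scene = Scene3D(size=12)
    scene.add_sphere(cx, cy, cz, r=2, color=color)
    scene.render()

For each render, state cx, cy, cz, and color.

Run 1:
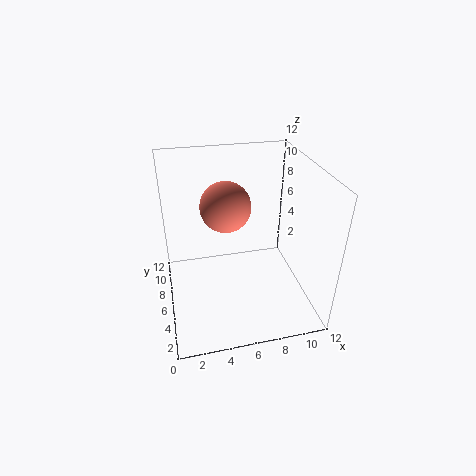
cx = 5, cy = 6, cz = 9, color = 'salmon'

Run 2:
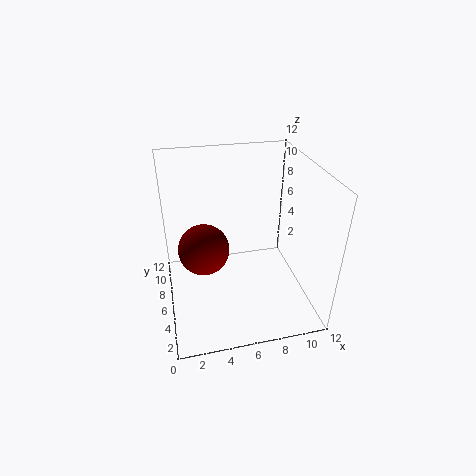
cx = 3, cy = 5, cz = 6, color = 'maroon'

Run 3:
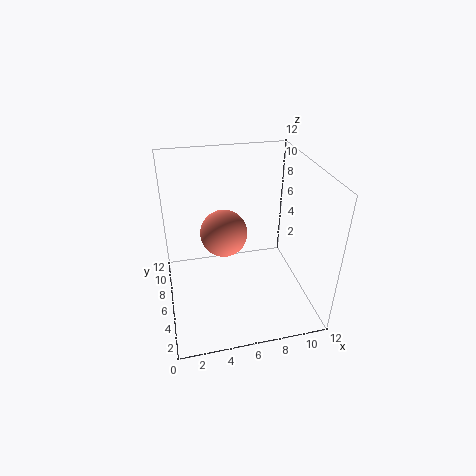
cx = 5, cy = 7, cz = 6, color = 'salmon'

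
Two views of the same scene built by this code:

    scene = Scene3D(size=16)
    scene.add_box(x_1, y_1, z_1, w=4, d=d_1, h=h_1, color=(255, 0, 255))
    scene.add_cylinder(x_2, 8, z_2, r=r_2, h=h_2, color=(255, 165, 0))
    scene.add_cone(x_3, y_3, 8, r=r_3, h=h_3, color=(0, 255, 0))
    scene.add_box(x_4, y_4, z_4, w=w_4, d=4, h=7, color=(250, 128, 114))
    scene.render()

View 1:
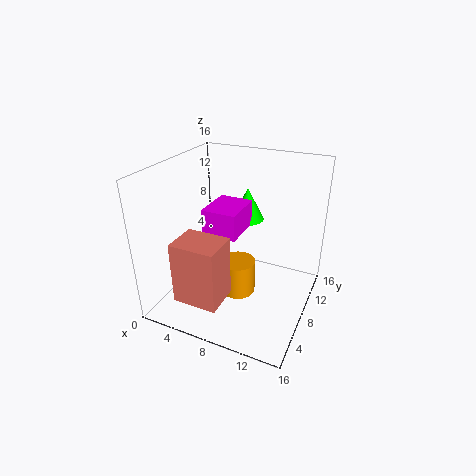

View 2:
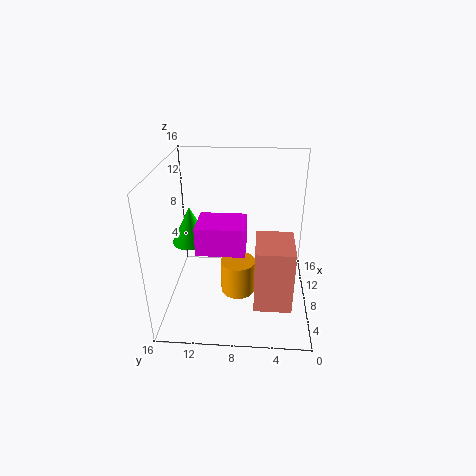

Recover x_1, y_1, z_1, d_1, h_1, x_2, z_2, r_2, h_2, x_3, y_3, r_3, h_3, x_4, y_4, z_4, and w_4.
x_1 = 4
y_1 = 7
z_1 = 8
d_1 = 5
h_1 = 3
x_2 = 8
z_2 = 1
r_2 = 2
h_2 = 4
x_3 = 7
y_3 = 13
r_3 = 2
h_3 = 4
x_4 = 3
y_4 = 2
z_4 = 2
w_4 = 5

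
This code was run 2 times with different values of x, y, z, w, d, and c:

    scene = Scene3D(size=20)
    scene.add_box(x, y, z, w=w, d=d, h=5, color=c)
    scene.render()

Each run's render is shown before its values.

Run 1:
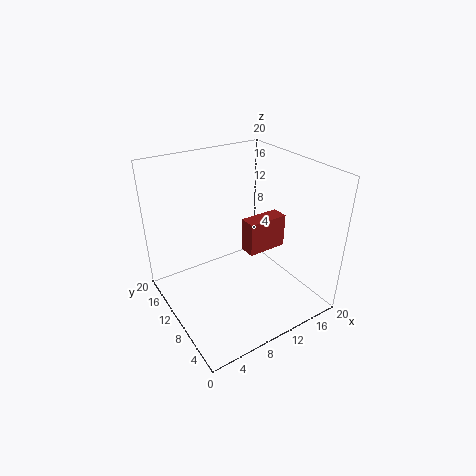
x = 12, y = 9.5, z = 6.5, w = 6, d = 2.5, c = 'brown'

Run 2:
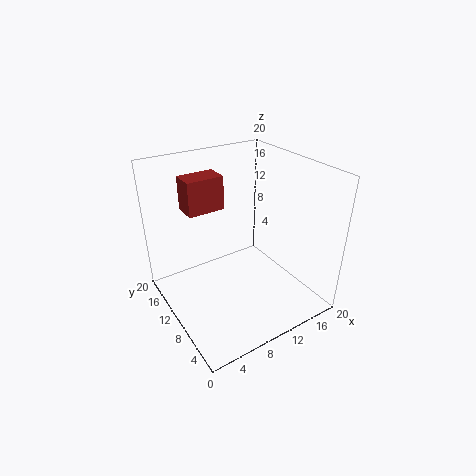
x = 5, y = 14.5, z = 12.5, w = 5.5, d = 3.5, c = 'brown'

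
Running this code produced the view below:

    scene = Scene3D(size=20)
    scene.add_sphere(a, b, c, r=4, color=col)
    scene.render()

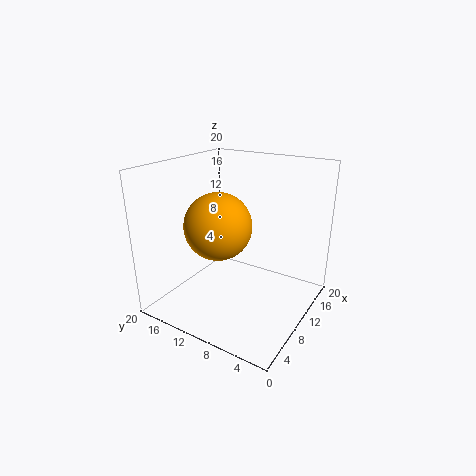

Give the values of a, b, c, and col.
a = 4
b = 9
c = 14
col = 'orange'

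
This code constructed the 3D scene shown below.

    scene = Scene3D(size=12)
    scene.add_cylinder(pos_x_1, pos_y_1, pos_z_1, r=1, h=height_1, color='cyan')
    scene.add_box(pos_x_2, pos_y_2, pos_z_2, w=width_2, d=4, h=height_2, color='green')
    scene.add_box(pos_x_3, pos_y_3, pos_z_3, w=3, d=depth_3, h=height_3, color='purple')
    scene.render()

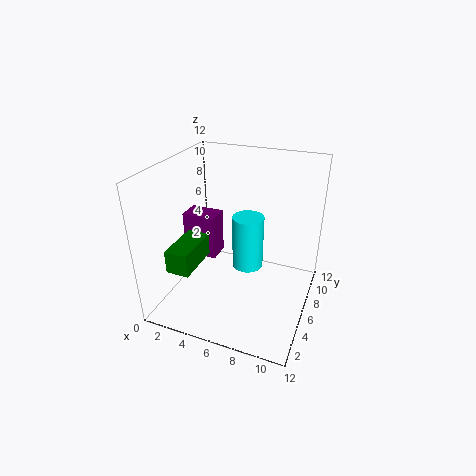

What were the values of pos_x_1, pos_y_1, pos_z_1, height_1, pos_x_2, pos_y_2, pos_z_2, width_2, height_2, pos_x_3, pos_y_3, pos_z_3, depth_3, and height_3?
pos_x_1 = 8.5; pos_y_1 = 1.5; pos_z_1 = 7; height_1 = 3.5; pos_x_2 = 1; pos_y_2 = 2.5; pos_z_2 = 3.5; width_2 = 2; height_2 = 2; pos_x_3 = 0.5; pos_y_3 = 6.5; pos_z_3 = 3; depth_3 = 2; height_3 = 4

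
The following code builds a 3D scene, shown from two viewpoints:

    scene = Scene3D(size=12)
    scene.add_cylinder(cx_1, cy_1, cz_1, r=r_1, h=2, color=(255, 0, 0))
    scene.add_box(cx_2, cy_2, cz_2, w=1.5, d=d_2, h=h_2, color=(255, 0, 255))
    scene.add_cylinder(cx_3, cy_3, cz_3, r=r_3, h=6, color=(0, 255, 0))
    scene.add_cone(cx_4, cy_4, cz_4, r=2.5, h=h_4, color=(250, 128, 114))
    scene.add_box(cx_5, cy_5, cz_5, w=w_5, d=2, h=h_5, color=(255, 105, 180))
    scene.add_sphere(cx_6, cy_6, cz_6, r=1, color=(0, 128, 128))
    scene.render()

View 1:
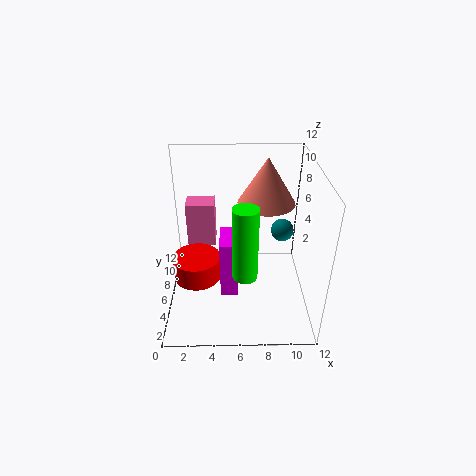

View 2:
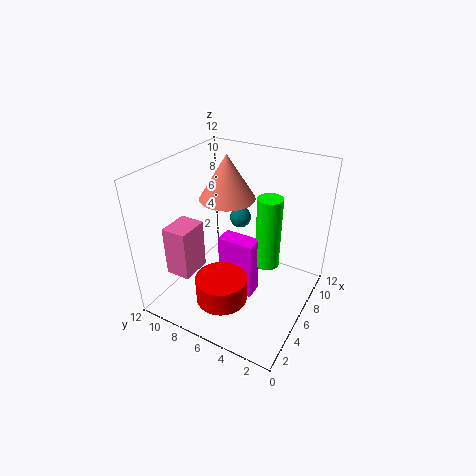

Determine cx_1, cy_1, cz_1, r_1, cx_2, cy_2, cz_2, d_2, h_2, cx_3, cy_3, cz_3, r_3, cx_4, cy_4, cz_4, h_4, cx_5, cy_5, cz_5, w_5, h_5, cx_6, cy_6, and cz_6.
cx_1 = 2.5
cy_1 = 5.5
cz_1 = 2.5
r_1 = 2
cx_2 = 4.5
cy_2 = 4
cz_2 = 1.5
d_2 = 3
h_2 = 5
cx_3 = 6.5
cy_3 = 3.5
cz_3 = 4
r_3 = 1
cx_4 = 8.5
cy_4 = 8.5
cz_4 = 8
h_4 = 4
cx_5 = 1.5
cy_5 = 8
cz_5 = 4
w_5 = 2.5
h_5 = 4
cx_6 = 10
cy_6 = 8
cz_6 = 5.5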